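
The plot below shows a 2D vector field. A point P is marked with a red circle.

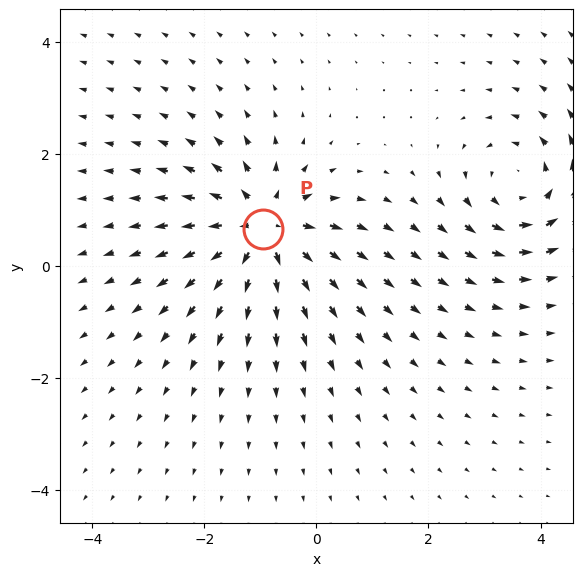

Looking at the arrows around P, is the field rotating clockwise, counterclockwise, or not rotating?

not rotating

Near P at (-1.0, 0.7) the arrows show no circulation. The curl there is ≈0.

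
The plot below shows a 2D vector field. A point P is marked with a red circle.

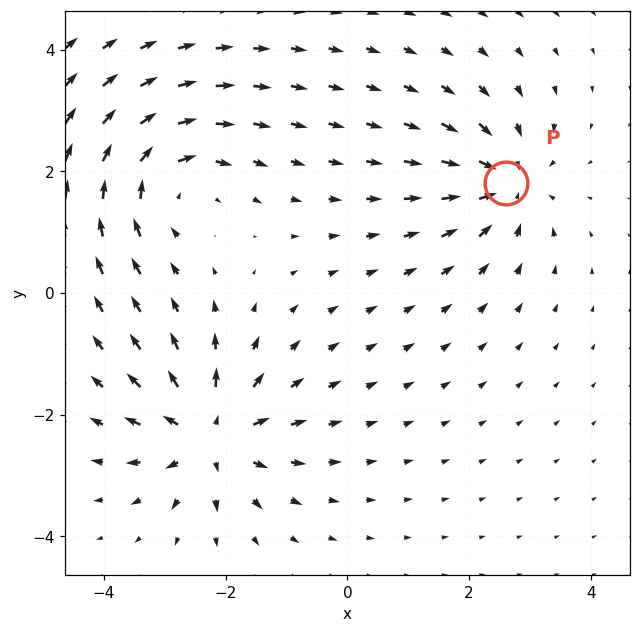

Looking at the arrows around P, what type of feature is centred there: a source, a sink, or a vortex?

At P (2.6, 1.8) the arrows converge inward. Divergence about -4, curl ≈0 — negative divergence with near-zero curl is a sink.

sink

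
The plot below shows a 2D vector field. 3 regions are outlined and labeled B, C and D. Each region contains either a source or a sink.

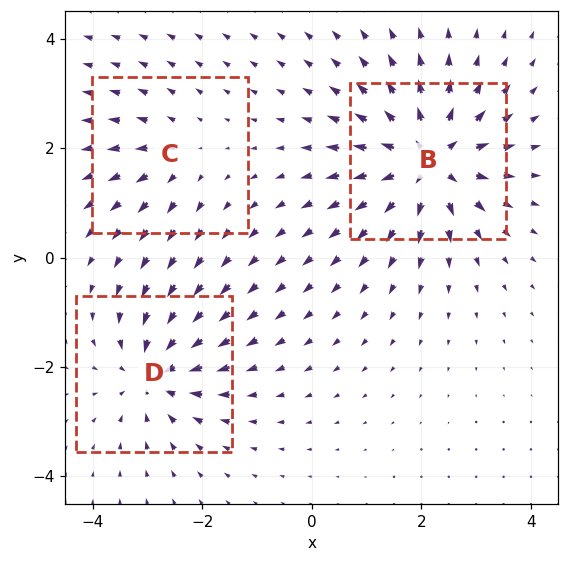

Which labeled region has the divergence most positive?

Divergence at each region's feature centre — B: about +6, C: about +2, D: about -4. Region B is most positive.

B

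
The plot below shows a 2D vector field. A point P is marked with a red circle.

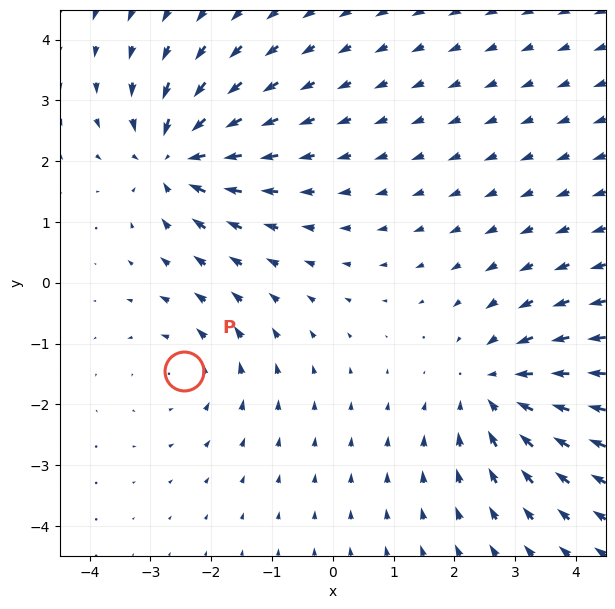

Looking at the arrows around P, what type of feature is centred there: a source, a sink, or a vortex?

At P (-2.4, -1.5) the arrows circulate counterclockwise. Divergence ≈0, curl about +3 — near-zero divergence with nonzero curl is a vortex.

vortex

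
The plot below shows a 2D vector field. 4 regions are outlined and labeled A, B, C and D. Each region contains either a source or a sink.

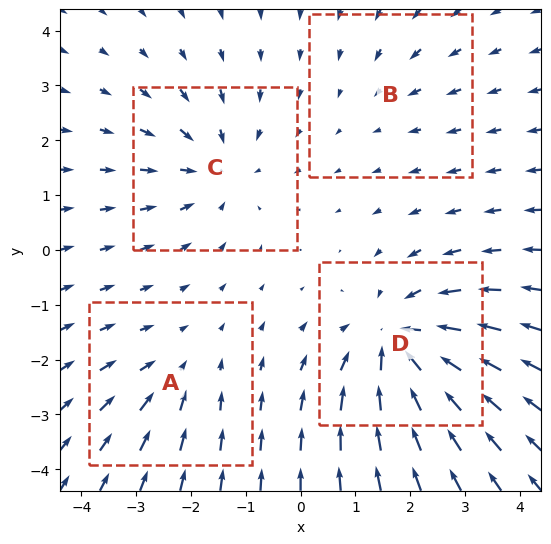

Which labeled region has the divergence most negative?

D

Divergence at each region's feature centre — A: about -3, B: about -2, C: about -4, D: about -7. Region D is most negative.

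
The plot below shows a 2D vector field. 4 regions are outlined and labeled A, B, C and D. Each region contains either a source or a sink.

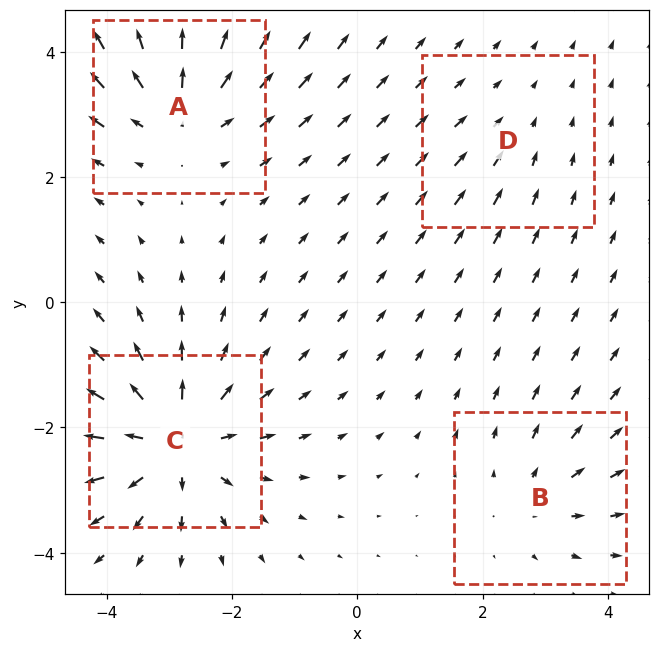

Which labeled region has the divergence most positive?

C

Divergence at each region's feature centre — A: about +5, B: about +3, C: about +7, D: about -2. Region C is most positive.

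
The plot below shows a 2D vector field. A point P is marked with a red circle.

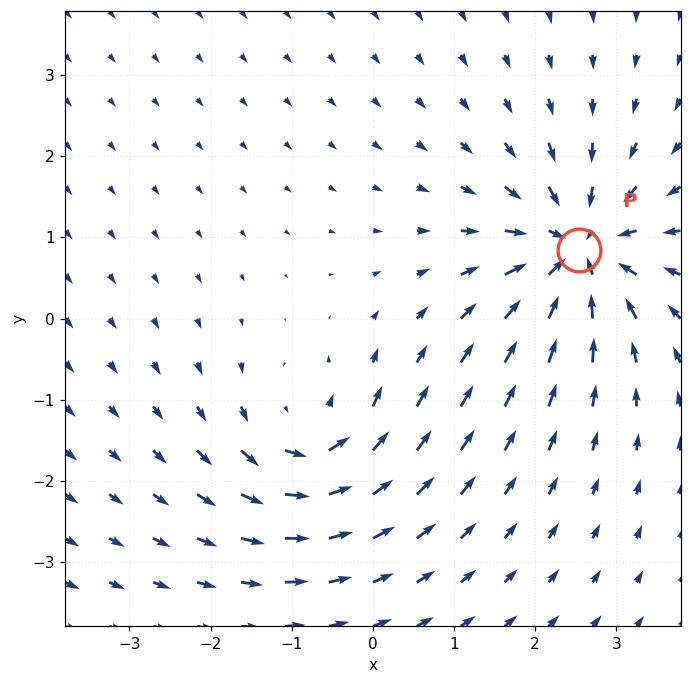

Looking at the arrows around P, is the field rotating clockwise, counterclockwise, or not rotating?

not rotating

Near P at (2.5, 0.8) the arrows show no circulation. The curl there is ≈0.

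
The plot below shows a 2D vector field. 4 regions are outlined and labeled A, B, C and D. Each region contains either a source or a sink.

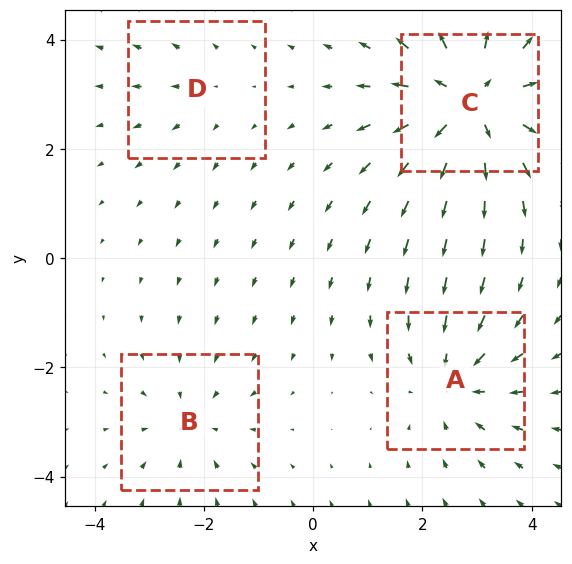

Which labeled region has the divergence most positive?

Divergence at each region's feature centre — A: about -4, B: about -3, C: about +6, D: about +2. Region C is most positive.

C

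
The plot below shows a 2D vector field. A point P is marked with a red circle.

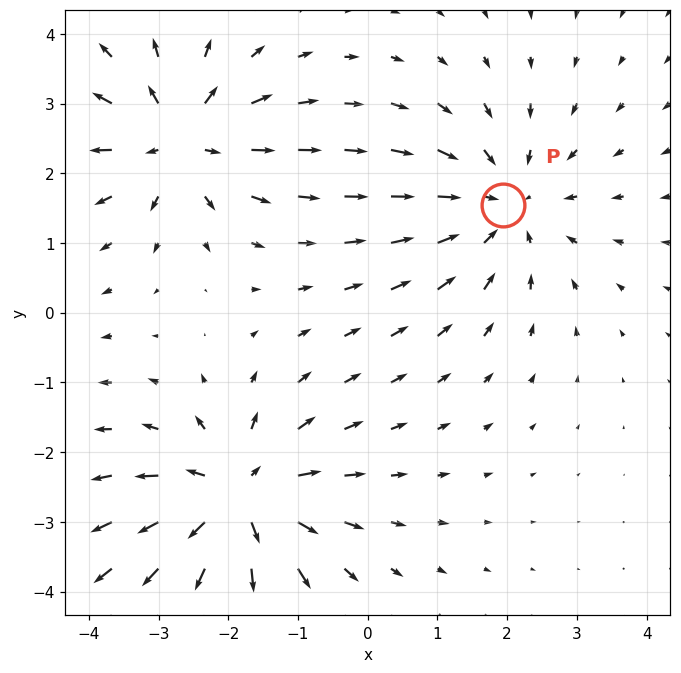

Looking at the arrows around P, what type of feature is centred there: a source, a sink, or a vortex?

sink

At P (1.9, 1.6) the arrows converge inward. Divergence about -2, curl ≈0 — negative divergence with near-zero curl is a sink.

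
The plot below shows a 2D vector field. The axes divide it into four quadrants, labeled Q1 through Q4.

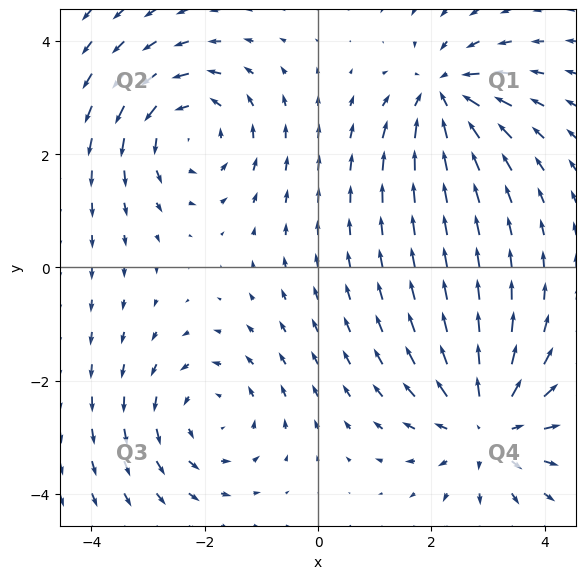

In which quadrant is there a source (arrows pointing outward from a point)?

Q4

The source sits at approximately (3.0, -2.8), which lies in quadrant Q4. The divergence there is about +4, positive as expected for a source.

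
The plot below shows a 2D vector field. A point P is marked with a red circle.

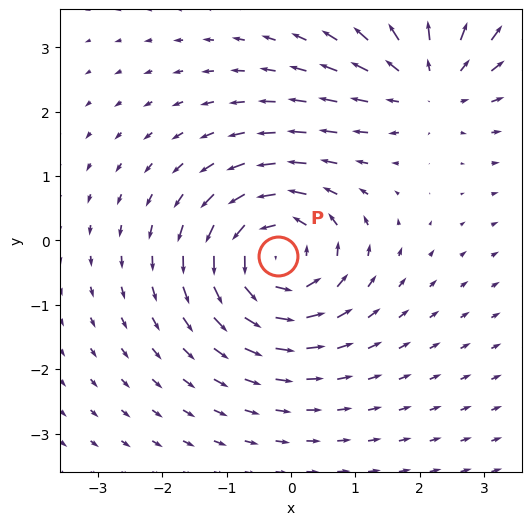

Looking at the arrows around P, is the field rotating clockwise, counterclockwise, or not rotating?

counterclockwise

Near P at (-0.2, -0.2) the arrows circulate counterclockwise. The curl (z-component) there is about +6; positive curl means counterclockwise rotation.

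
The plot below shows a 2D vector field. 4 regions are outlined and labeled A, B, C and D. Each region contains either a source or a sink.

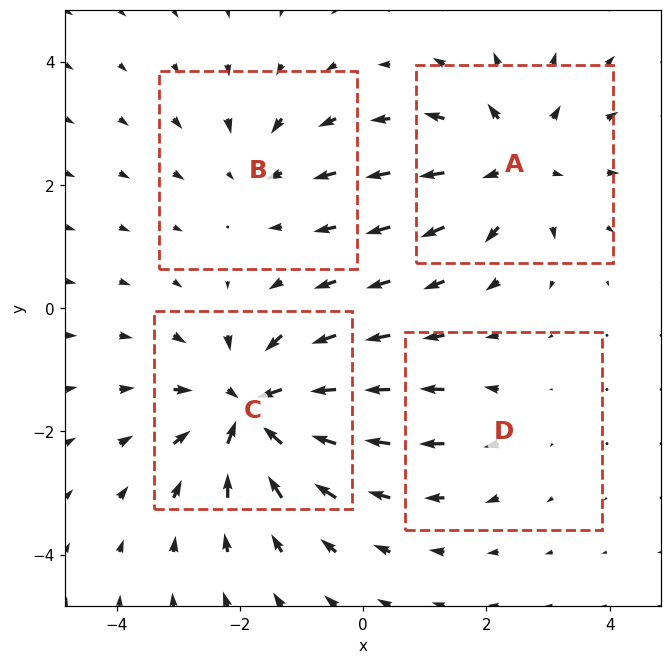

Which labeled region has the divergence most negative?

Divergence at each region's feature centre — A: about +5, B: about -3, C: about -7, D: about +2. Region C is most negative.

C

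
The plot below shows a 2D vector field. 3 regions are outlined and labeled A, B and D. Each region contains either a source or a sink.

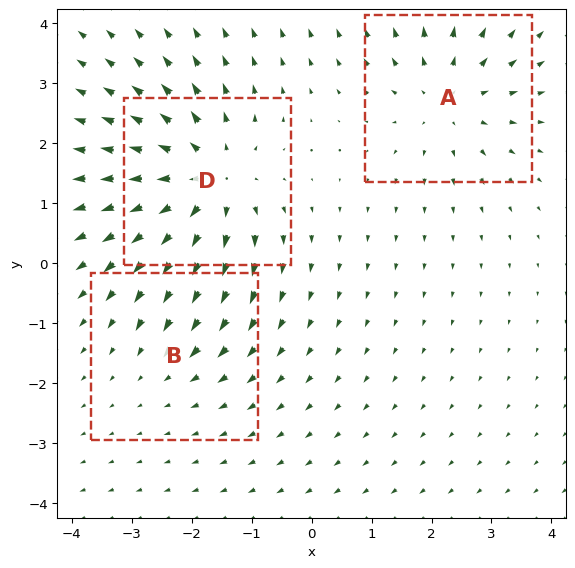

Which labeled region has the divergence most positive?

Divergence at each region's feature centre — A: about +3, B: about -2, D: about +5. Region D is most positive.

D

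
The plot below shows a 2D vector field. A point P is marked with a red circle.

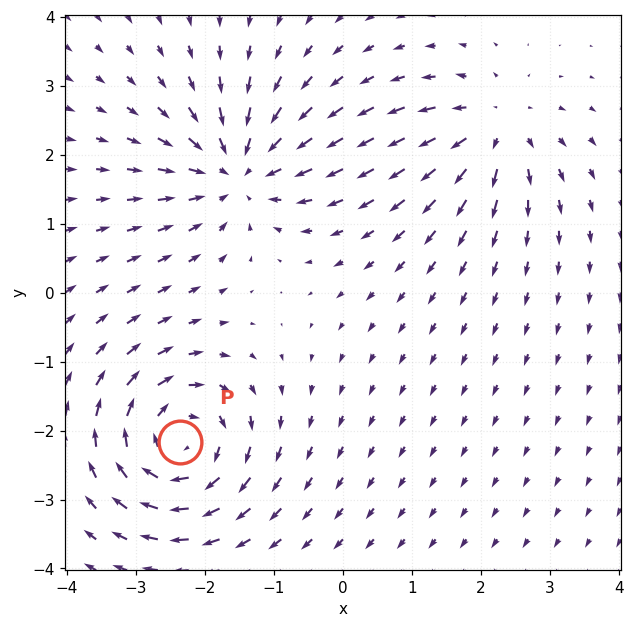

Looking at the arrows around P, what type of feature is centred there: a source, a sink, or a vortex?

vortex

At P (-2.4, -2.2) the arrows circulate clockwise. Divergence ≈0, curl about -7 — near-zero divergence with nonzero curl is a vortex.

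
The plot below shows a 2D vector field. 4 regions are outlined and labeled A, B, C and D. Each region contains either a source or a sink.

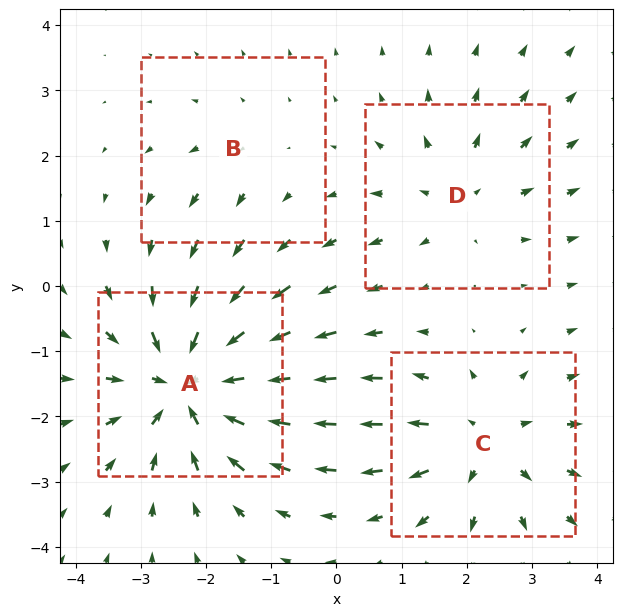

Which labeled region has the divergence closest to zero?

Divergence at each region's feature centre — A: about -7, B: about +2, C: about +4, D: about +3. Region B is closest to zero.

B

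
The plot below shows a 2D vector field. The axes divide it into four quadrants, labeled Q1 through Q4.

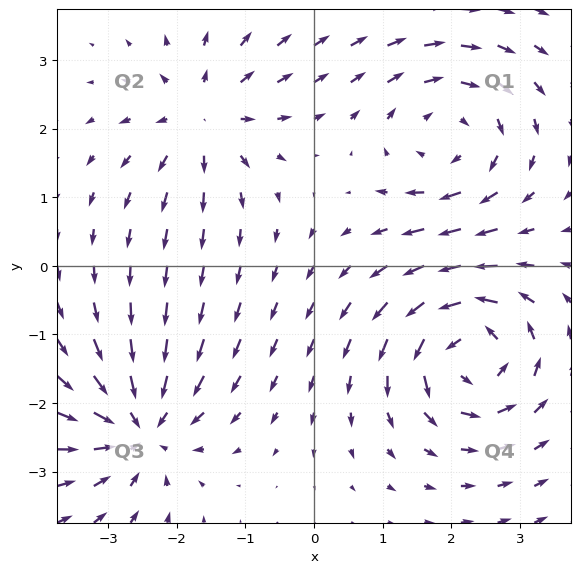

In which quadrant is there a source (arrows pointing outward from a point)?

Q2

The source sits at approximately (-1.6, 2.2), which lies in quadrant Q2. The divergence there is about +4, positive as expected for a source.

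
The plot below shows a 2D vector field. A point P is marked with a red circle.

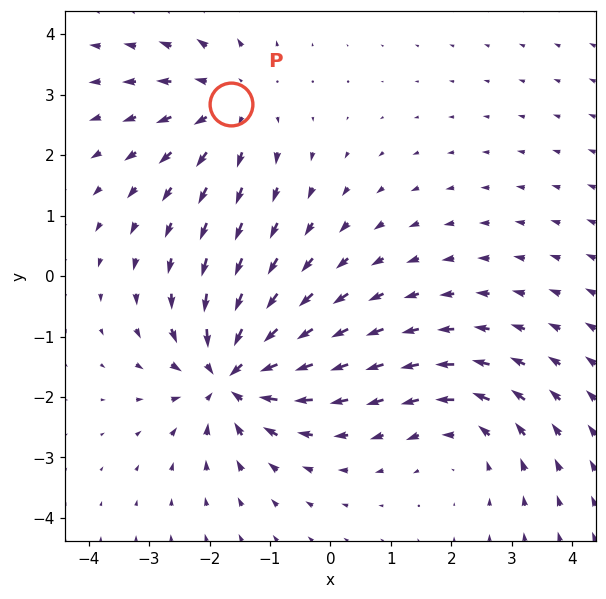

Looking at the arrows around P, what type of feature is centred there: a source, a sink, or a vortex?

At P (-1.7, 2.8) the arrows spread outward. Divergence about +3, curl ≈0 — positive divergence with near-zero curl is a source.

source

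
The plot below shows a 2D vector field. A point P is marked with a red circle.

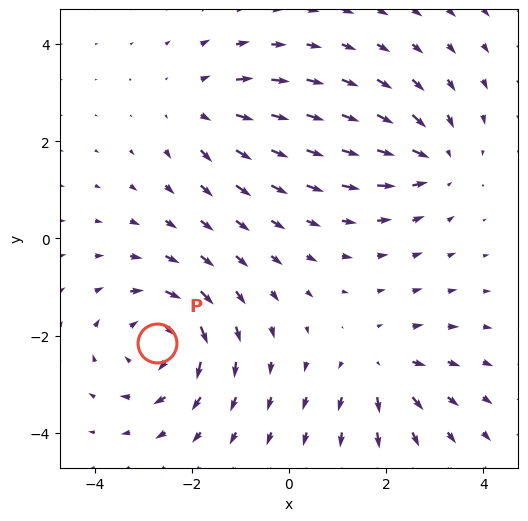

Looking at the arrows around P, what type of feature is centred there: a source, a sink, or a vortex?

vortex

At P (-2.7, -2.2) the arrows circulate clockwise. Divergence ≈0, curl about -5 — near-zero divergence with nonzero curl is a vortex.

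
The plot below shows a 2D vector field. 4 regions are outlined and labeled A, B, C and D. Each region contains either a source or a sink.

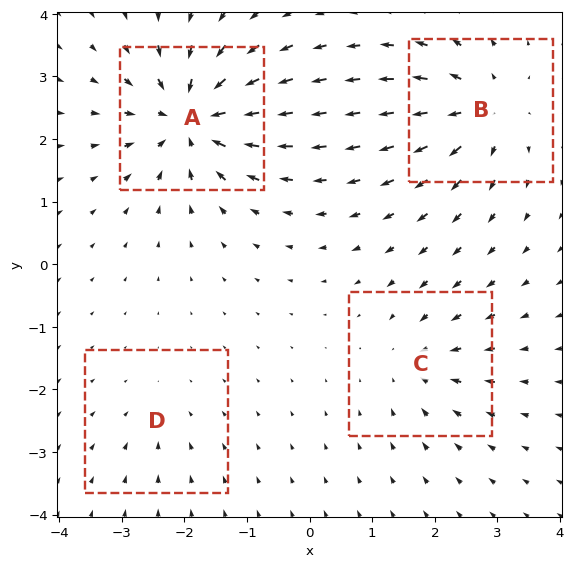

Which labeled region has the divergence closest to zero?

D

Divergence at each region's feature centre — A: about -9, B: about +6, C: about -4, D: about -2. Region D is closest to zero.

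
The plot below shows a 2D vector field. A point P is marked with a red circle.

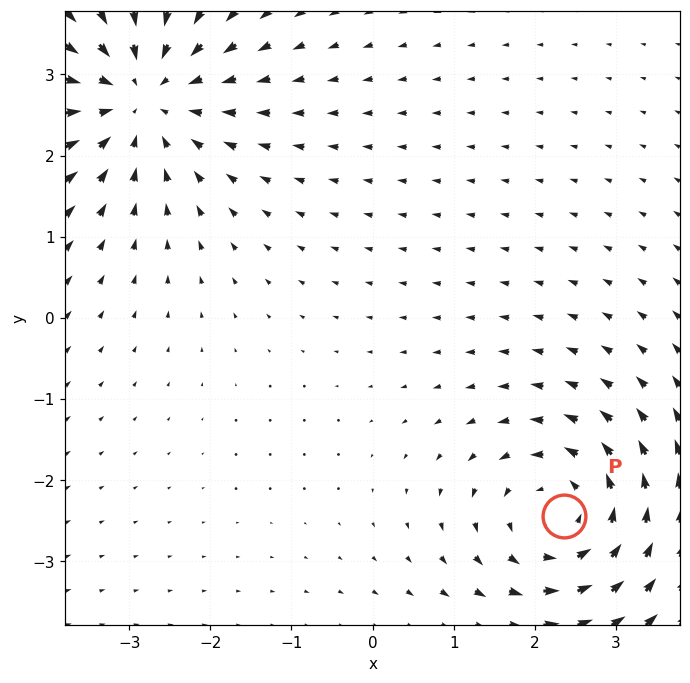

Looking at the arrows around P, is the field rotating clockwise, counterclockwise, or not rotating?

Near P at (2.4, -2.4) the arrows circulate counterclockwise. The curl (z-component) there is about +3; positive curl means counterclockwise rotation.

counterclockwise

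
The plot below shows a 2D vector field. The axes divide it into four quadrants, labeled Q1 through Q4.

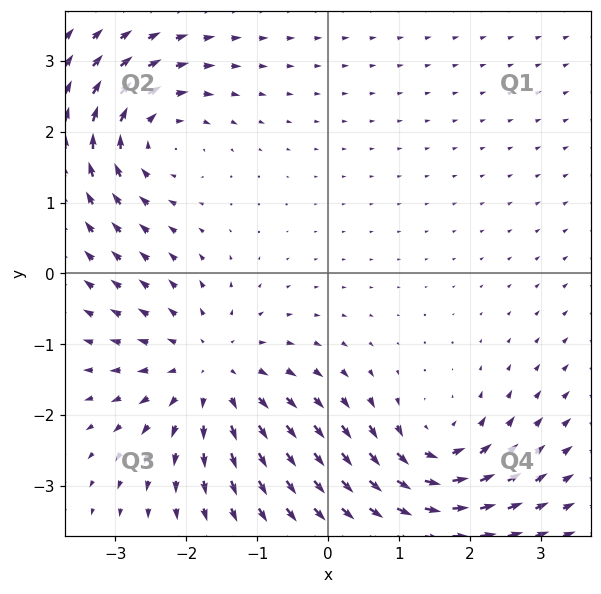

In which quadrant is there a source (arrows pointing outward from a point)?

Q3

The source sits at approximately (-1.7, -1.4), which lies in quadrant Q3. The divergence there is about +4, positive as expected for a source.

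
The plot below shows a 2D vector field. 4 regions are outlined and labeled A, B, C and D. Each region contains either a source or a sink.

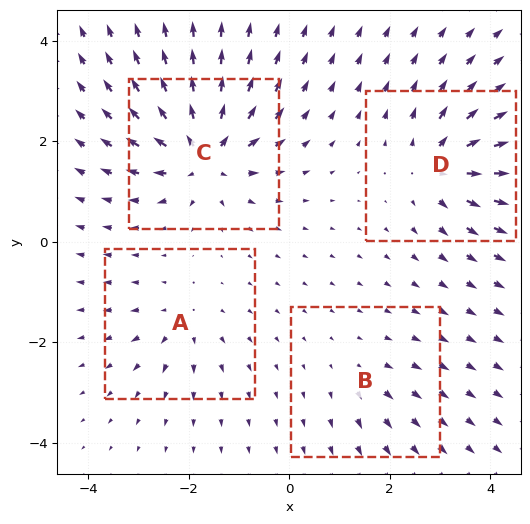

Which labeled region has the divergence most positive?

C

Divergence at each region's feature centre — A: about +4, B: about +3, C: about +9, D: about +7. Region C is most positive.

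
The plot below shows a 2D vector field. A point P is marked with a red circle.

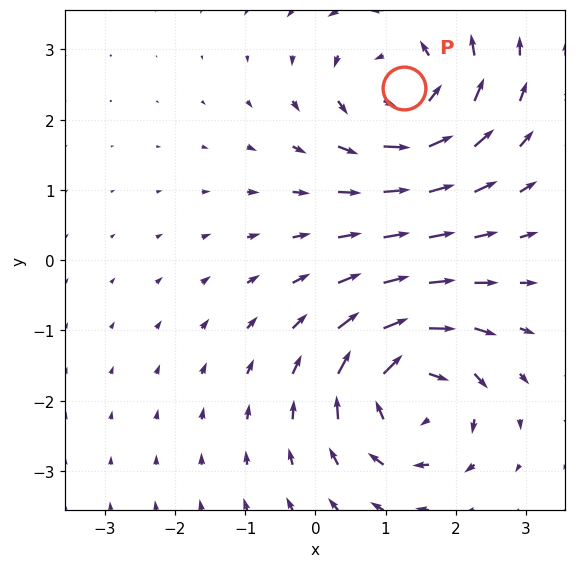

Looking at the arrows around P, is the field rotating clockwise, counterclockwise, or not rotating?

counterclockwise

Near P at (1.3, 2.5) the arrows circulate counterclockwise. The curl (z-component) there is about +4; positive curl means counterclockwise rotation.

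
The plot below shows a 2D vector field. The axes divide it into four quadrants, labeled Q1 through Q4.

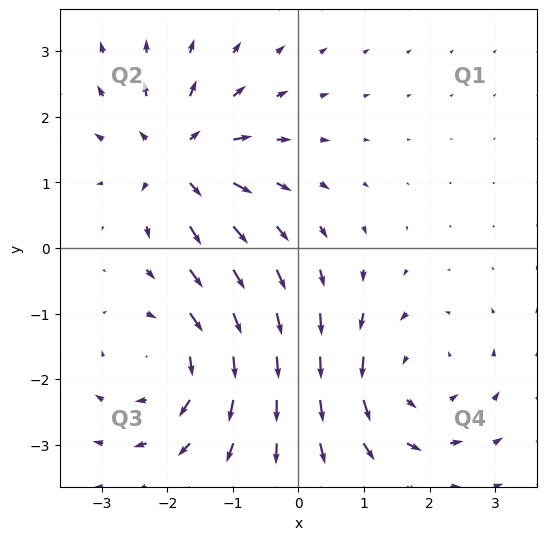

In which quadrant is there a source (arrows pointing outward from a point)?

Q2

The source sits at approximately (-1.8, 1.4), which lies in quadrant Q2. The divergence there is about +4, positive as expected for a source.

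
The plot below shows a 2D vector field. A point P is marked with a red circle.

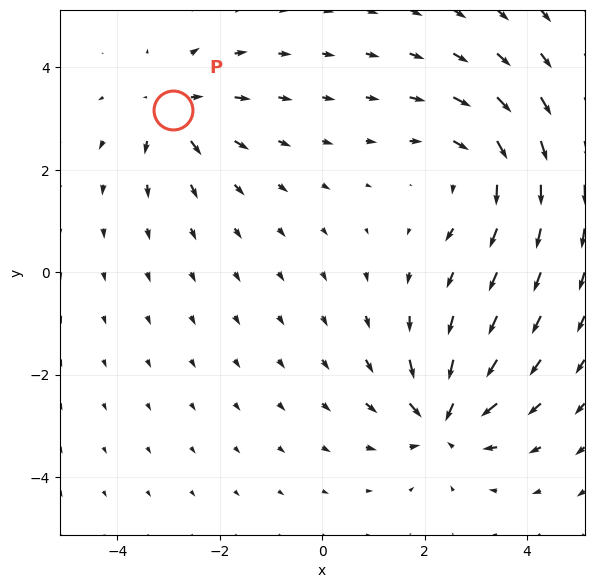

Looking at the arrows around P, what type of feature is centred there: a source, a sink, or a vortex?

At P (-2.9, 3.2) the arrows spread outward. Divergence about +4, curl ≈0 — positive divergence with near-zero curl is a source.

source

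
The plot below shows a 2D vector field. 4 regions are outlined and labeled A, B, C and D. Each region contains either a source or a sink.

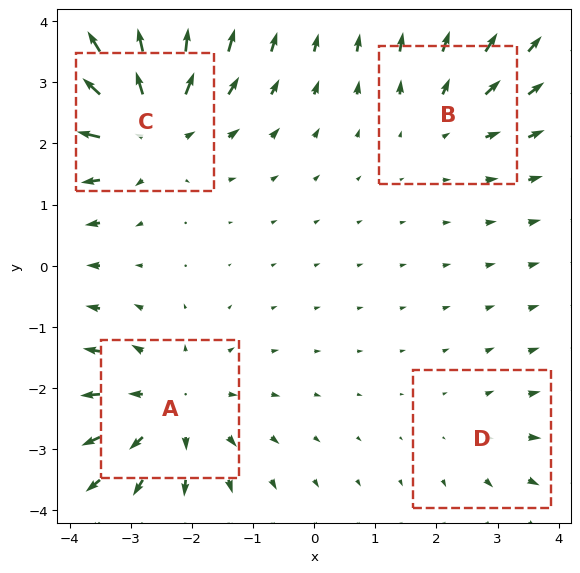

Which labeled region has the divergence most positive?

C

Divergence at each region's feature centre — A: about +4, B: about +3, C: about +6, D: about +2. Region C is most positive.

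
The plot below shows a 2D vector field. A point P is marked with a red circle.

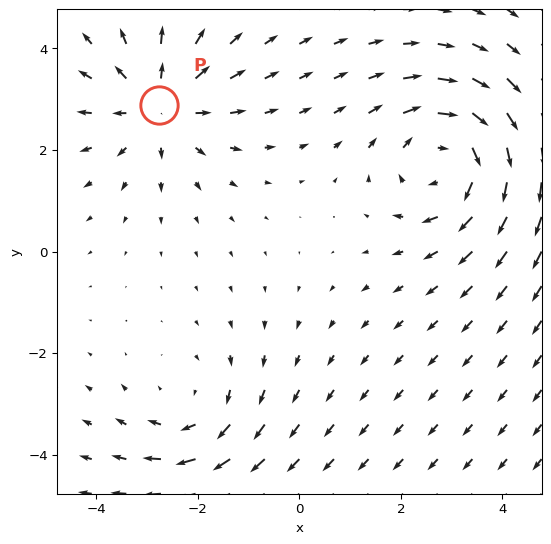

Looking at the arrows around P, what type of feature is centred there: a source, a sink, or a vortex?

At P (-2.8, 2.9) the arrows spread outward. Divergence about +4, curl ≈0 — positive divergence with near-zero curl is a source.

source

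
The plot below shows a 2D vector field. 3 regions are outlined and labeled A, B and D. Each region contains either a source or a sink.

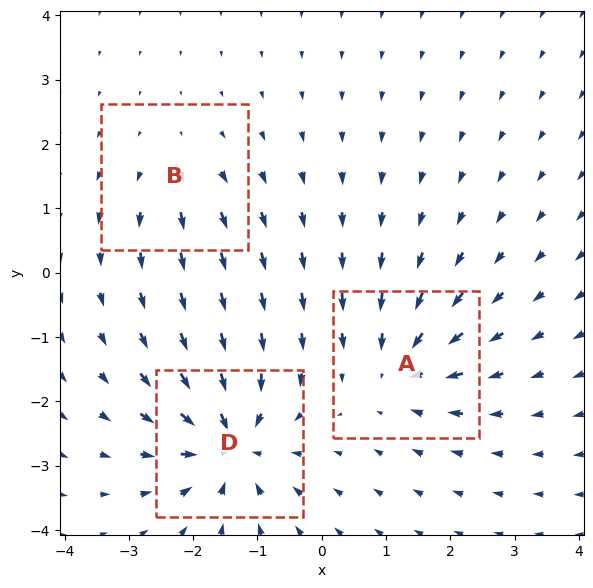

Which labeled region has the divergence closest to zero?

Divergence at each region's feature centre — A: about -4, B: about +3, D: about -6. Region B is closest to zero.

B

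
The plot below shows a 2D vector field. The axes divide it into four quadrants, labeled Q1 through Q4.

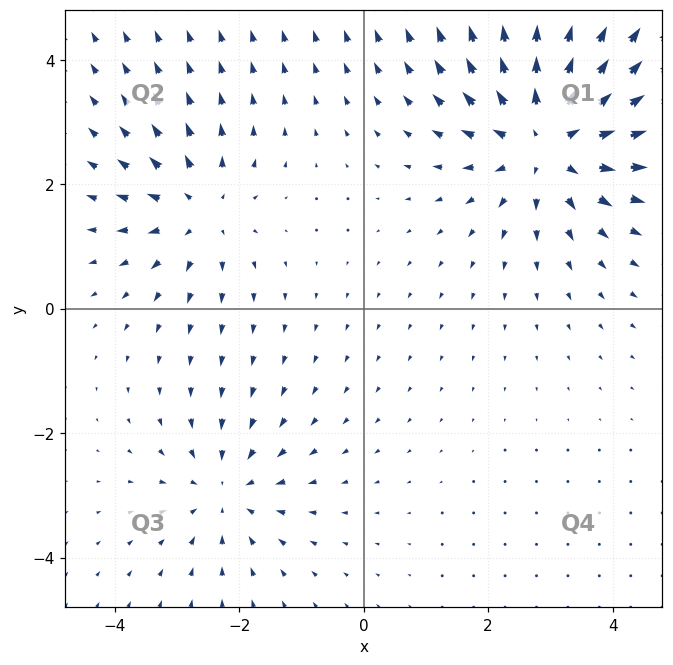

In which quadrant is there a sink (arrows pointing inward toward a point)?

The sink sits at approximately (-2.2, -2.9), which lies in quadrant Q3. The divergence there is about -3, negative as expected for a sink.

Q3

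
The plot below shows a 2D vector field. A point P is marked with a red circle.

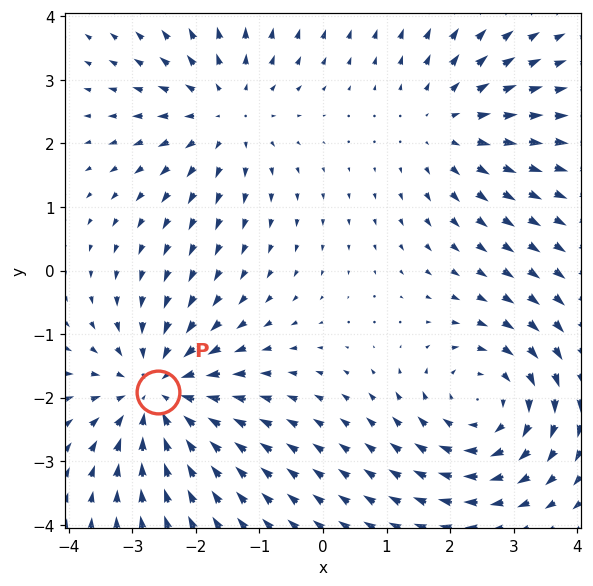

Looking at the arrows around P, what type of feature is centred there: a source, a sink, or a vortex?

At P (-2.6, -1.9) the arrows converge inward. Divergence about -5, curl ≈0 — negative divergence with near-zero curl is a sink.

sink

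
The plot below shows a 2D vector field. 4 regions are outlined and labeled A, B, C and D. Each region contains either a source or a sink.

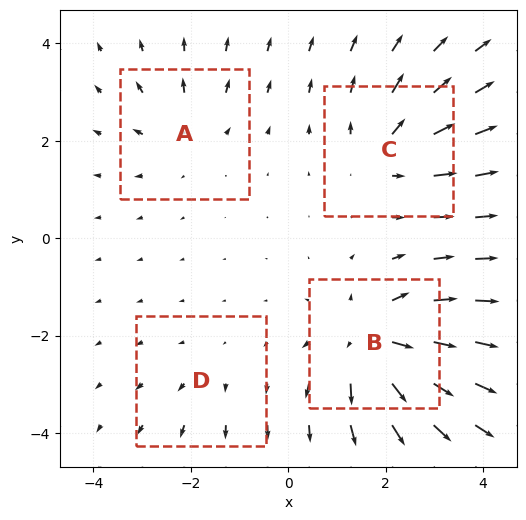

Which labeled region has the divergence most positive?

Divergence at each region's feature centre — A: about +3, B: about +7, C: about +5, D: about +2. Region B is most positive.

B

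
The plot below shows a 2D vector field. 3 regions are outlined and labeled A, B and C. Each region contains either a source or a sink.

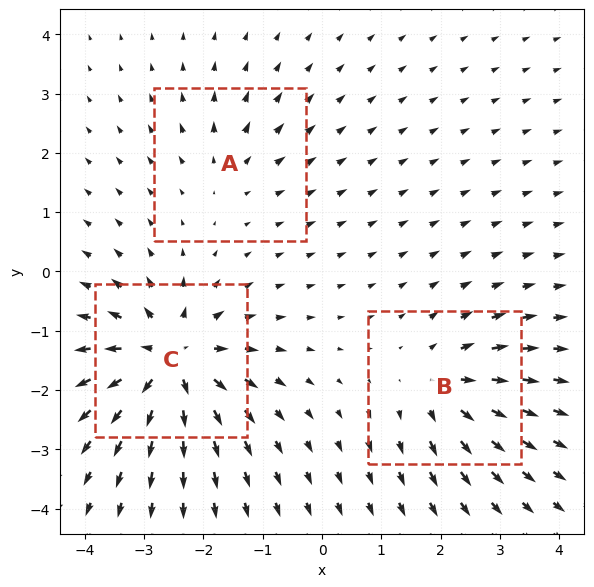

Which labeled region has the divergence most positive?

C

Divergence at each region's feature centre — A: about +2, B: about +4, C: about +7. Region C is most positive.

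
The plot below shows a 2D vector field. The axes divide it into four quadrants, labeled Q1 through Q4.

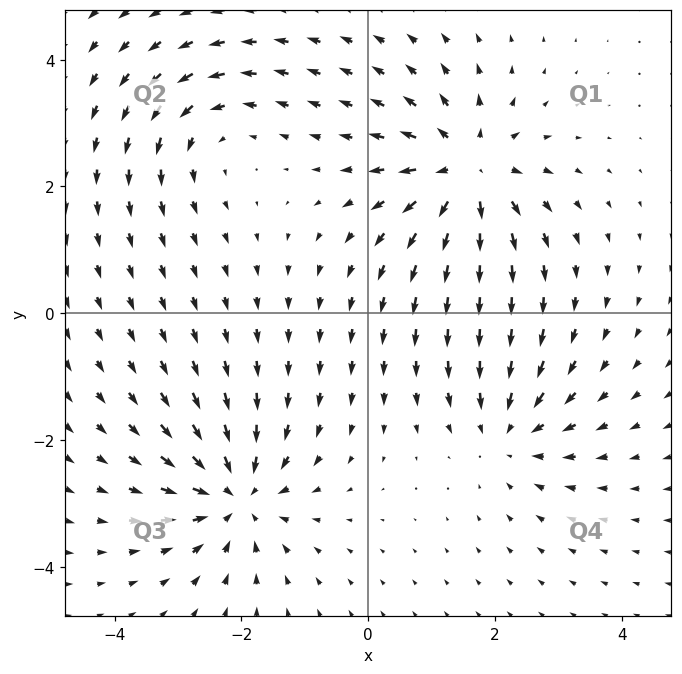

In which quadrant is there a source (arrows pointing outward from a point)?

Q1

The source sits at approximately (1.6, 2.2), which lies in quadrant Q1. The divergence there is about +6, positive as expected for a source.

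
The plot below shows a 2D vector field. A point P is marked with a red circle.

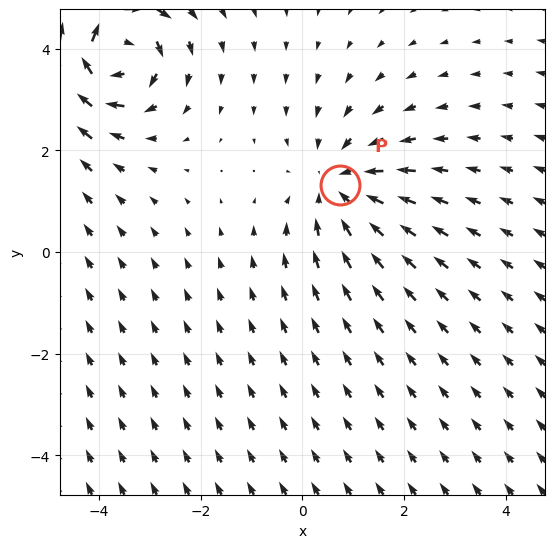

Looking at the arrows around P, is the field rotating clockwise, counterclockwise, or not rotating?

not rotating

Near P at (0.7, 1.3) the arrows show no circulation. The curl there is ≈0.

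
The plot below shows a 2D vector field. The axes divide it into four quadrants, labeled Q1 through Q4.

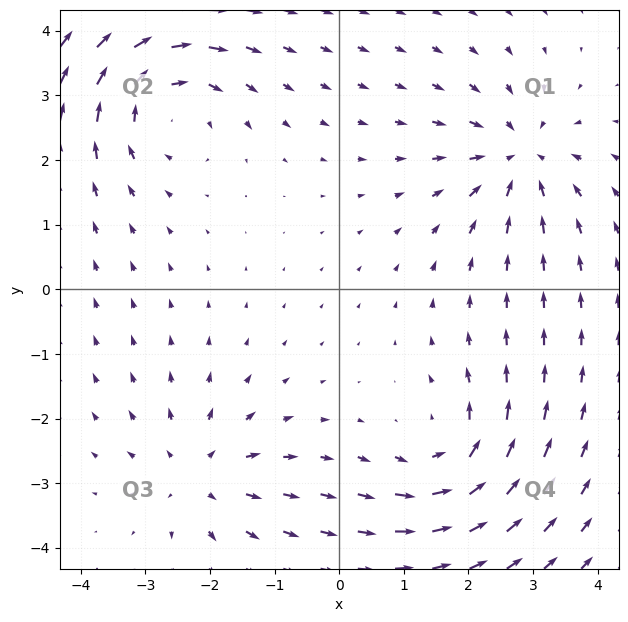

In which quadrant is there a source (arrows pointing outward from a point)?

Q3

The source sits at approximately (-2.1, -2.9), which lies in quadrant Q3. The divergence there is about +4, positive as expected for a source.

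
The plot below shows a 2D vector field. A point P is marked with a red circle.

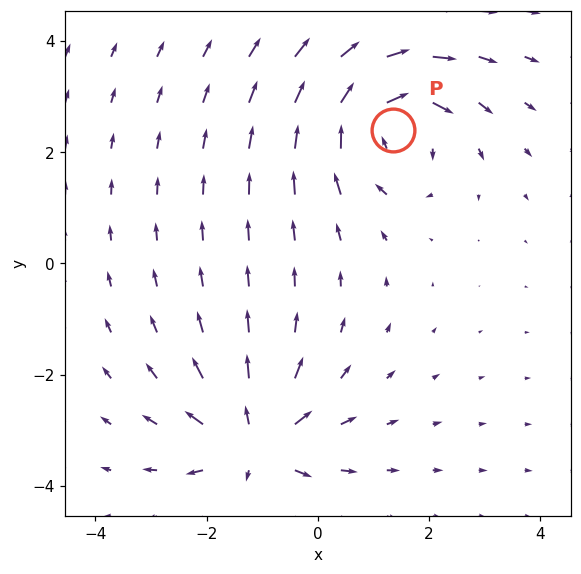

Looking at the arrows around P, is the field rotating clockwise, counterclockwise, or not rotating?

clockwise

Near P at (1.3, 2.4) the arrows circulate clockwise. The curl (z-component) there is about -5; negative curl means clockwise rotation.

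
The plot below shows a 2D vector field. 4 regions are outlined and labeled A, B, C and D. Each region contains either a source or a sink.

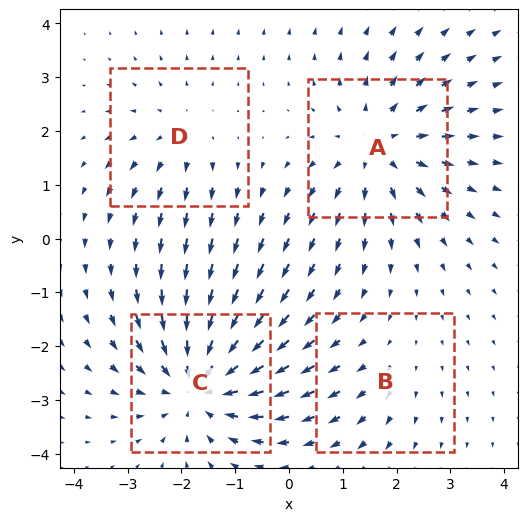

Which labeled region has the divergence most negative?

C

Divergence at each region's feature centre — A: about +4, B: about +2, C: about -6, D: about +3. Region C is most negative.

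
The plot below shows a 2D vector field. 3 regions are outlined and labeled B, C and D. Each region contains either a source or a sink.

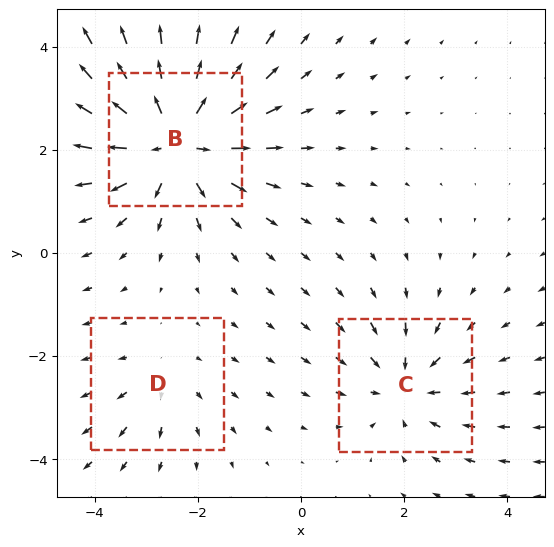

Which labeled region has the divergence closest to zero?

D

Divergence at each region's feature centre — B: about +5, C: about -3, D: about +2. Region D is closest to zero.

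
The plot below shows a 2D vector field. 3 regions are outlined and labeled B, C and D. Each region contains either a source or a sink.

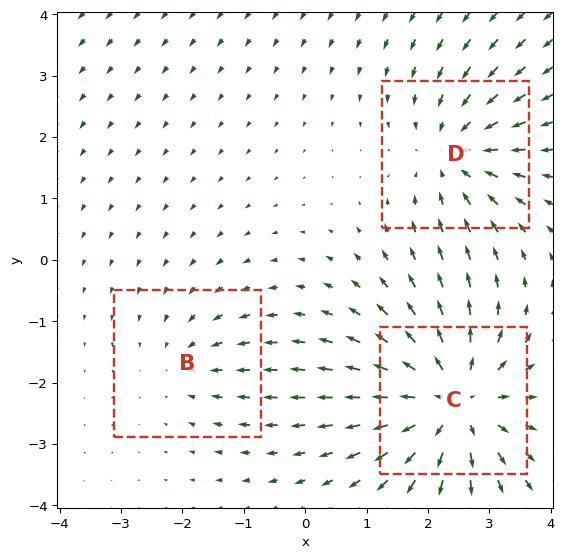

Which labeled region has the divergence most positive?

Divergence at each region's feature centre — B: about -2, C: about +5, D: about -3. Region C is most positive.

C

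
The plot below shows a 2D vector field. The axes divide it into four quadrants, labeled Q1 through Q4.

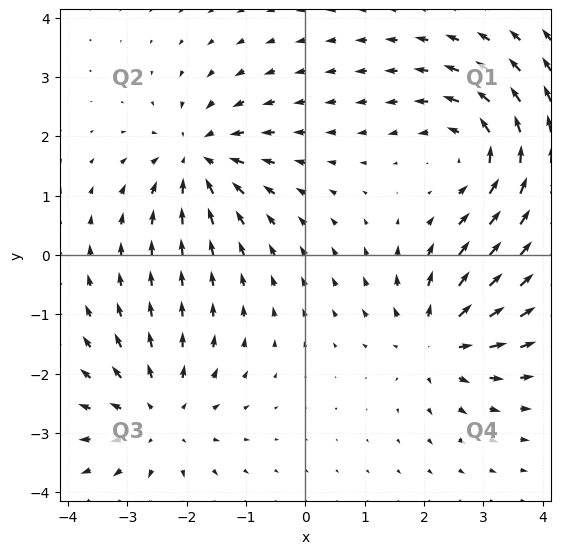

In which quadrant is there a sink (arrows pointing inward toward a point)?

The sink sits at approximately (-1.8, 1.6), which lies in quadrant Q2. The divergence there is about -5, negative as expected for a sink.

Q2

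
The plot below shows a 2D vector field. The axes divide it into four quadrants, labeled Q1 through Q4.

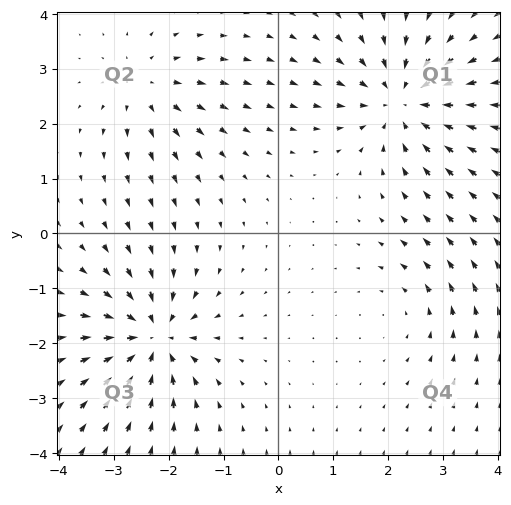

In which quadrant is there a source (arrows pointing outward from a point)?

Q2

The source sits at approximately (-2.4, 2.7), which lies in quadrant Q2. The divergence there is about +3, positive as expected for a source.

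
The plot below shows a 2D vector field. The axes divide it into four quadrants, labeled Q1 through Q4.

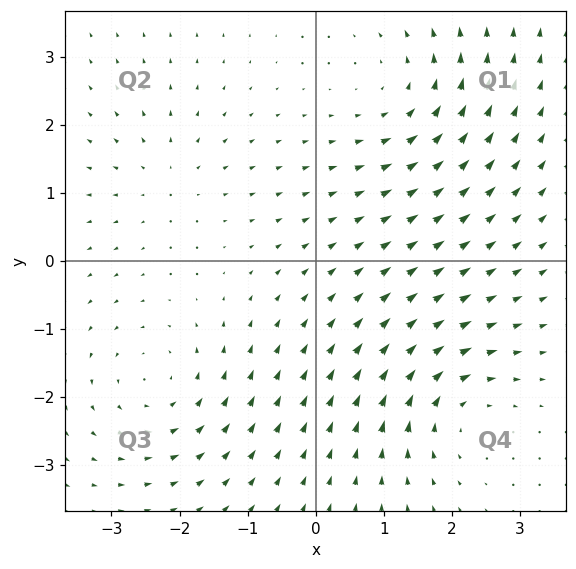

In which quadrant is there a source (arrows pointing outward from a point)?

Q2

The source sits at approximately (-2.2, 1.2), which lies in quadrant Q2. The divergence there is about +3, positive as expected for a source.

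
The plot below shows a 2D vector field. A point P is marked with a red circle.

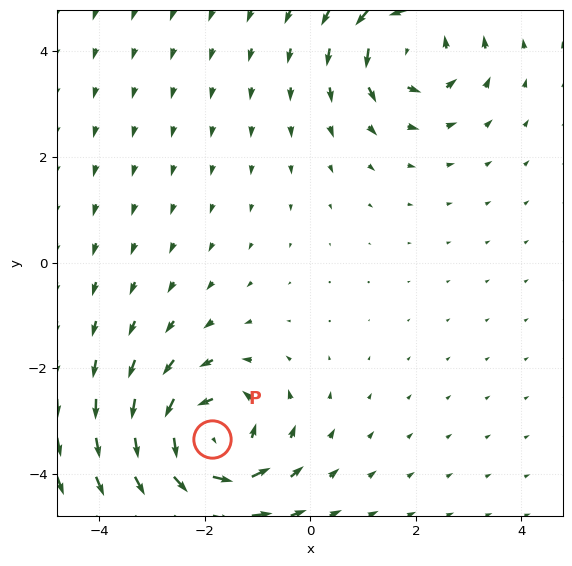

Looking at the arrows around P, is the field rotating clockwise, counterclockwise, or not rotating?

counterclockwise

Near P at (-1.9, -3.3) the arrows circulate counterclockwise. The curl (z-component) there is about +5; positive curl means counterclockwise rotation.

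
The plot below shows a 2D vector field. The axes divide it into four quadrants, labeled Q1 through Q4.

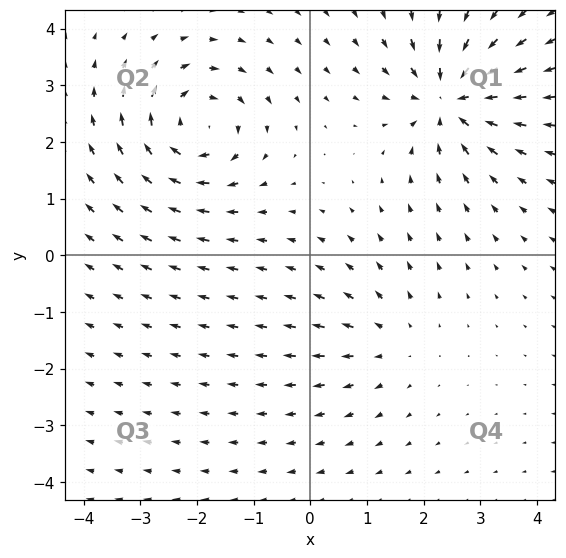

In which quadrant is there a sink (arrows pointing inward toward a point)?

Q1

The sink sits at approximately (2.5, 2.8), which lies in quadrant Q1. The divergence there is about -5, negative as expected for a sink.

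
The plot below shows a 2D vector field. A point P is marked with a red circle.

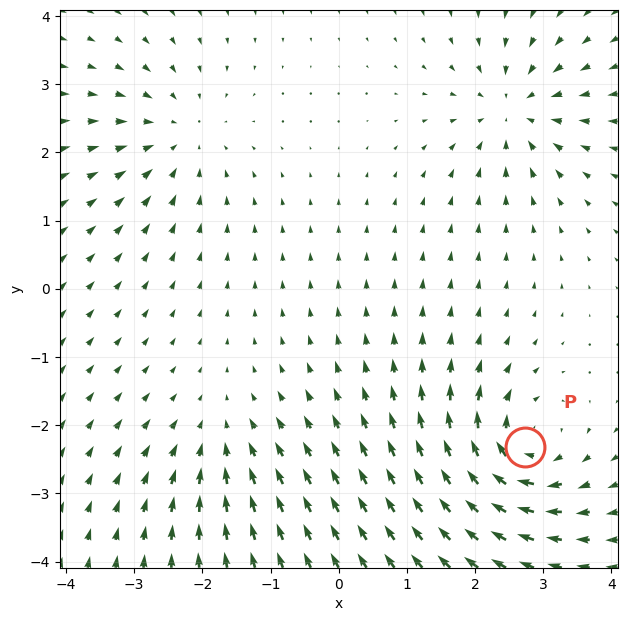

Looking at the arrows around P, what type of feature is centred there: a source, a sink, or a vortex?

vortex

At P (2.7, -2.3) the arrows circulate clockwise. Divergence ≈0, curl about -7 — near-zero divergence with nonzero curl is a vortex.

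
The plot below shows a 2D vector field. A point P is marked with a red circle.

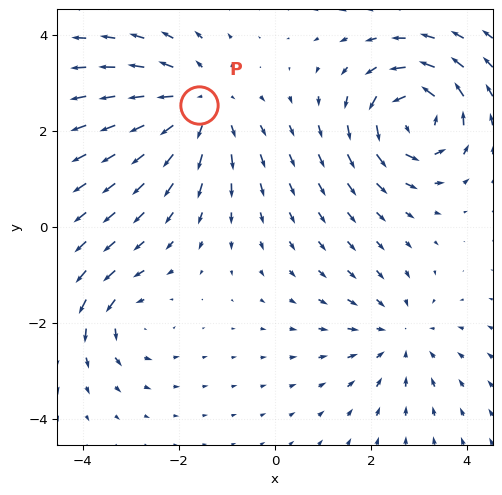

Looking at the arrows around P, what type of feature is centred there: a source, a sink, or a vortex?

At P (-1.6, 2.5) the arrows spread outward. Divergence about +4, curl ≈0 — positive divergence with near-zero curl is a source.

source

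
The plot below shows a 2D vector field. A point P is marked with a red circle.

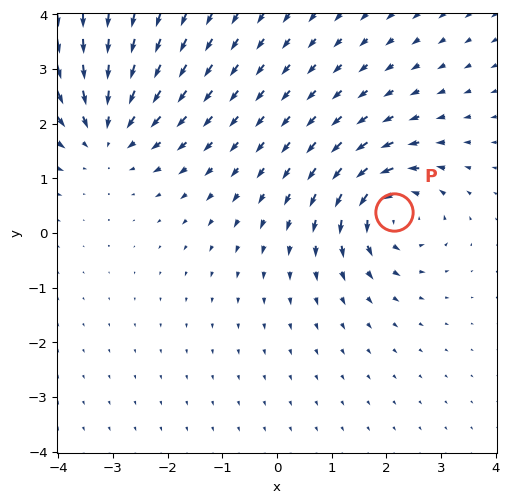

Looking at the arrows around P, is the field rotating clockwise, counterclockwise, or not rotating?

counterclockwise

Near P at (2.1, 0.4) the arrows circulate counterclockwise. The curl (z-component) there is about +4; positive curl means counterclockwise rotation.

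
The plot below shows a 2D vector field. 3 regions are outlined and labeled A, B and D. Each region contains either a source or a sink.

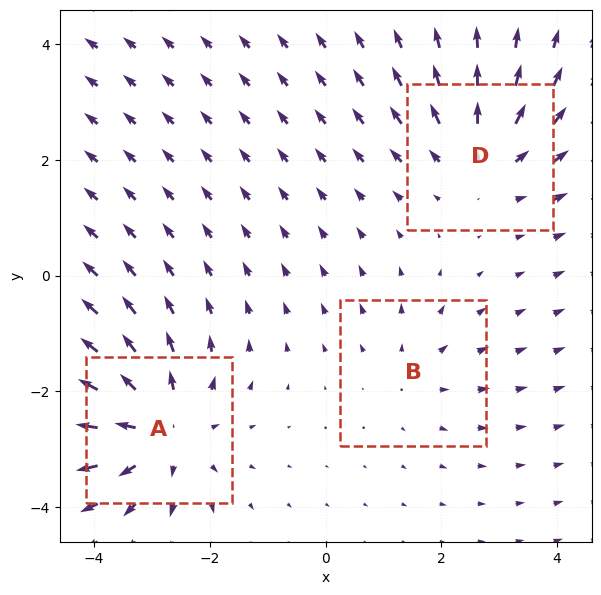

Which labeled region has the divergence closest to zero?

Divergence at each region's feature centre — A: about +4, B: about +2, D: about +3. Region B is closest to zero.

B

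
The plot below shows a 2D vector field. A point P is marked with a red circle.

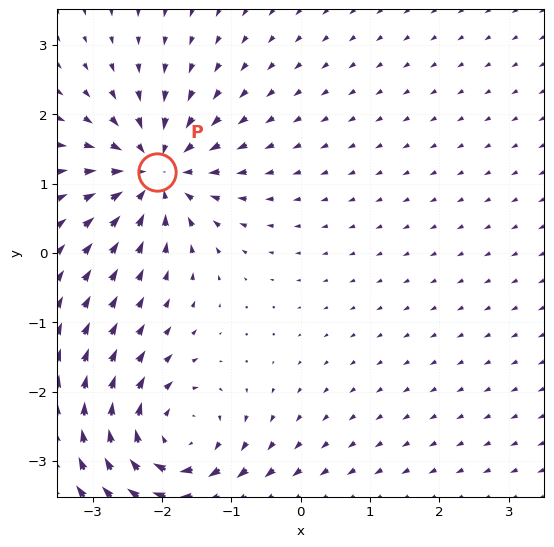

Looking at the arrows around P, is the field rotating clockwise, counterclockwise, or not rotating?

not rotating

Near P at (-2.1, 1.2) the arrows show no circulation. The curl there is ≈0.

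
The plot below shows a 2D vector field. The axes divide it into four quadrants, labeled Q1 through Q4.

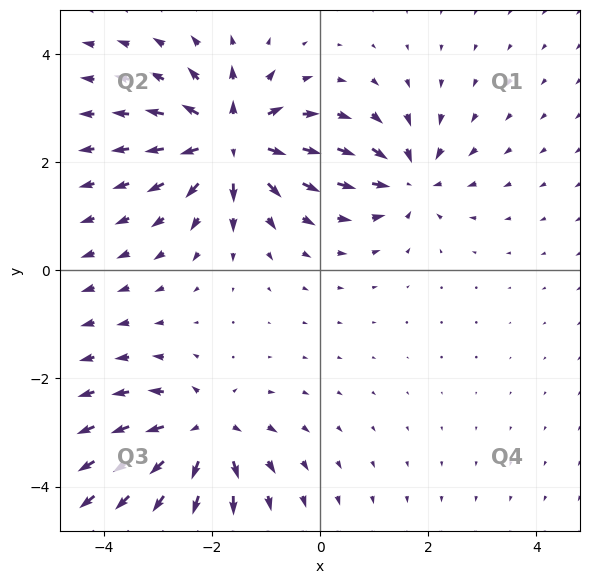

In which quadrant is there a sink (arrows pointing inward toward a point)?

The sink sits at approximately (1.6, 1.7), which lies in quadrant Q1. The divergence there is about -5, negative as expected for a sink.

Q1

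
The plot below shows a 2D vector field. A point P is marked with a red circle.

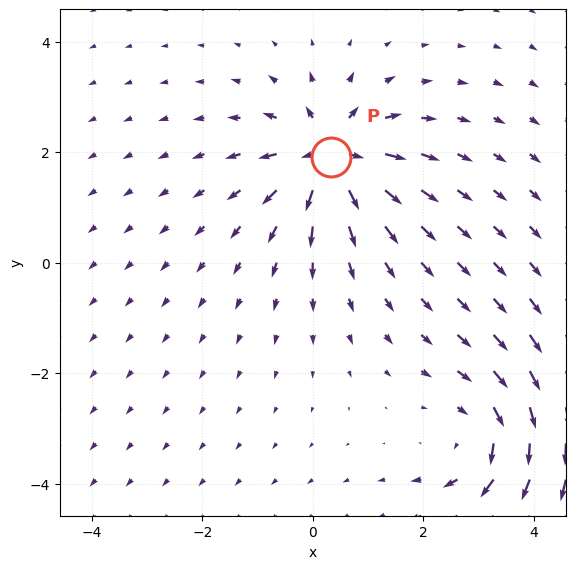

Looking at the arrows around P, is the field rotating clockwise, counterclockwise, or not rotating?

not rotating

Near P at (0.3, 1.9) the arrows show no circulation. The curl there is ≈0.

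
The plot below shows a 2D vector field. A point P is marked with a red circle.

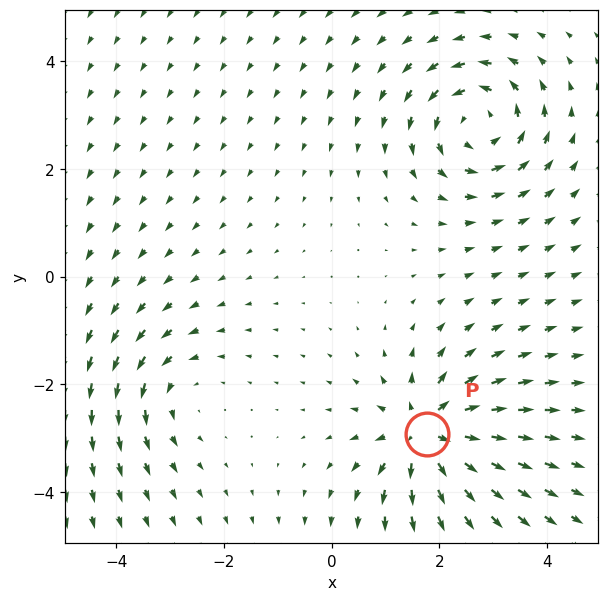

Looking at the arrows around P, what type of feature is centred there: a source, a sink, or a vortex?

source

At P (1.8, -2.9) the arrows spread outward. Divergence about +6, curl ≈0 — positive divergence with near-zero curl is a source.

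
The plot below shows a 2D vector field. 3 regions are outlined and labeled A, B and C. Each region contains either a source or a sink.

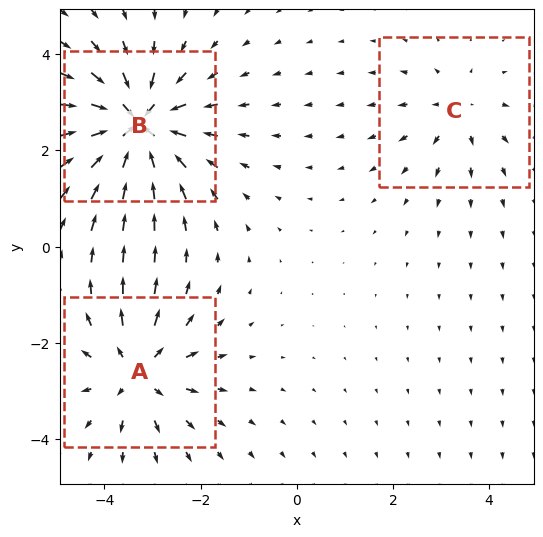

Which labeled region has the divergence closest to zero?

C

Divergence at each region's feature centre — A: about +4, B: about -5, C: about +2. Region C is closest to zero.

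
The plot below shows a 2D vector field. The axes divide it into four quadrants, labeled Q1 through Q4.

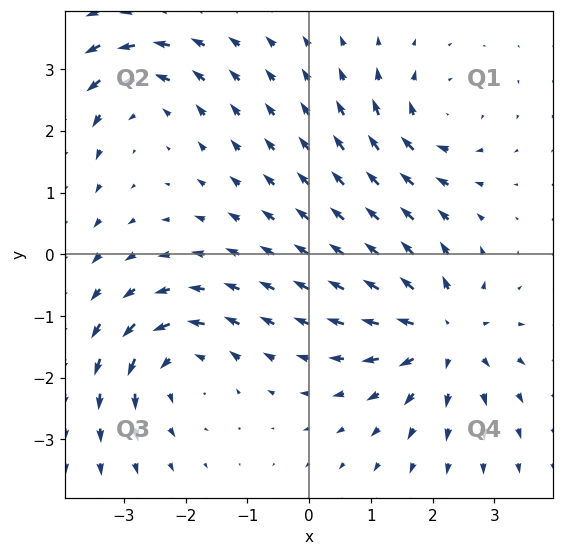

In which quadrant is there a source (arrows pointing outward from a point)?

The source sits at approximately (2.2, -1.3), which lies in quadrant Q4. The divergence there is about +5, positive as expected for a source.

Q4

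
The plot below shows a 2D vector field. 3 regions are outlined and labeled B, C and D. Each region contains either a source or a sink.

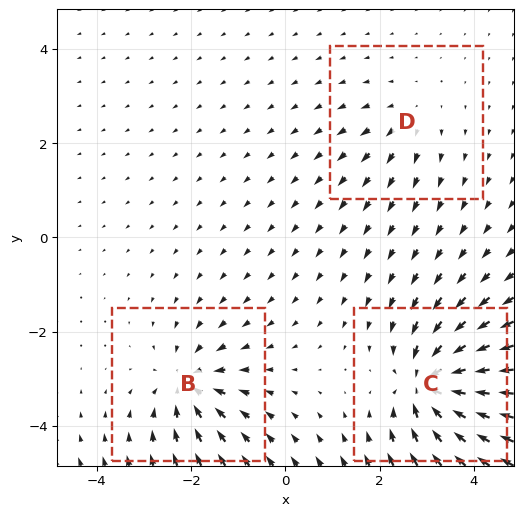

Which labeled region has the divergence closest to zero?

Divergence at each region's feature centre — B: about -4, C: about -6, D: about +2. Region D is closest to zero.

D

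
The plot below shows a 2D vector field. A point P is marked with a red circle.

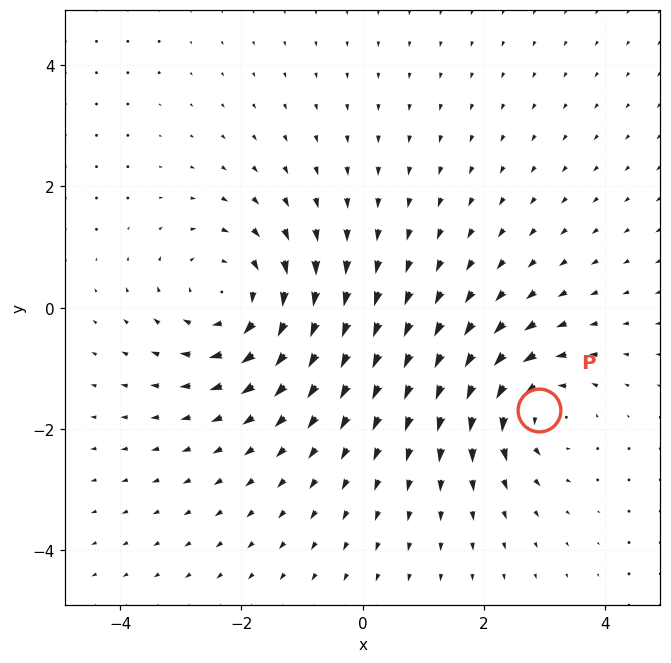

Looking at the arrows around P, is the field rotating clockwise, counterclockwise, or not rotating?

counterclockwise

Near P at (2.9, -1.7) the arrows circulate counterclockwise. The curl (z-component) there is about +4; positive curl means counterclockwise rotation.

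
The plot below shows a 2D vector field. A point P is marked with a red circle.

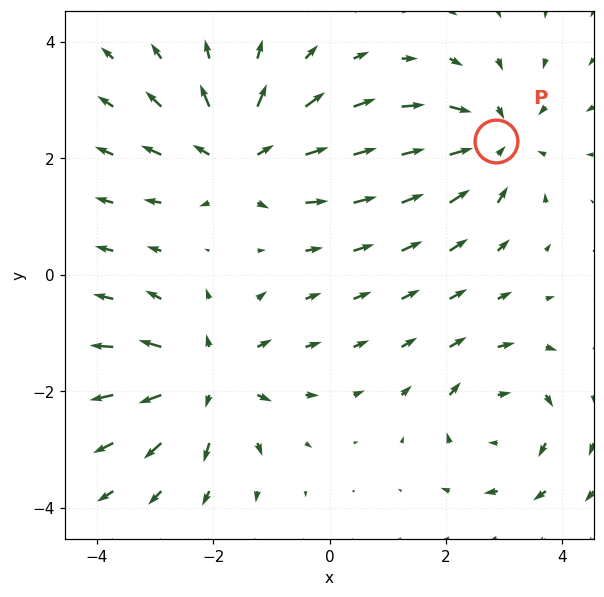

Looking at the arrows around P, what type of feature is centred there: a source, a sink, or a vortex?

sink

At P (2.9, 2.3) the arrows converge inward. Divergence about -5, curl ≈0 — negative divergence with near-zero curl is a sink.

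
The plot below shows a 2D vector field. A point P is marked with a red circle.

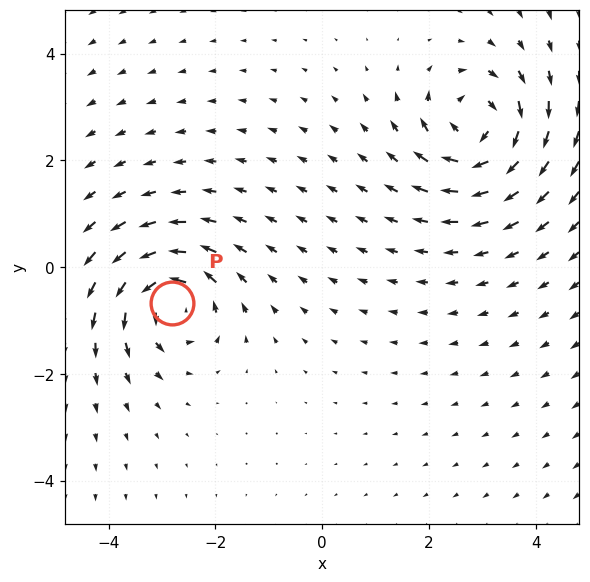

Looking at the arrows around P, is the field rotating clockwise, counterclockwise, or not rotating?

Near P at (-2.8, -0.7) the arrows circulate counterclockwise. The curl (z-component) there is about +6; positive curl means counterclockwise rotation.

counterclockwise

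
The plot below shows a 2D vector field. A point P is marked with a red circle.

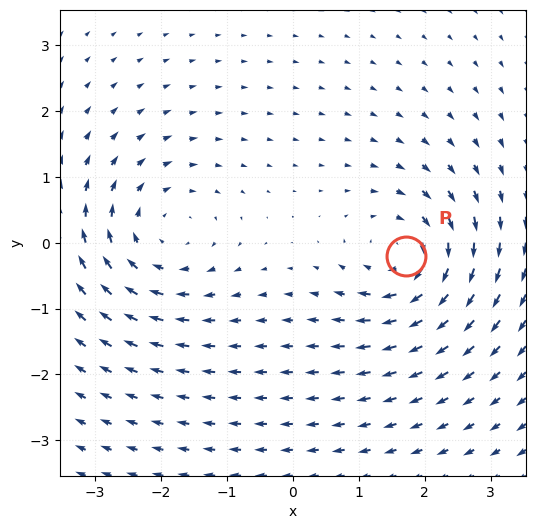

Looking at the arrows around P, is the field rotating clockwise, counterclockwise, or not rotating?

Near P at (1.7, -0.2) the arrows circulate clockwise. The curl (z-component) there is about -6; negative curl means clockwise rotation.

clockwise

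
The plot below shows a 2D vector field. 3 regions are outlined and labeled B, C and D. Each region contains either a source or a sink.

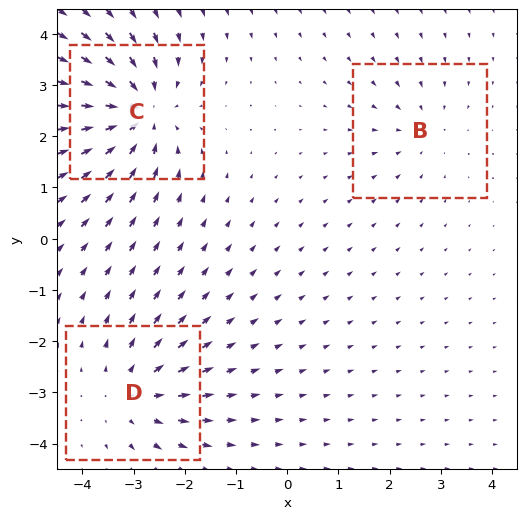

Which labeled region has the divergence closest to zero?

Divergence at each region's feature centre — B: about -2, C: about -5, D: about +3. Region B is closest to zero.

B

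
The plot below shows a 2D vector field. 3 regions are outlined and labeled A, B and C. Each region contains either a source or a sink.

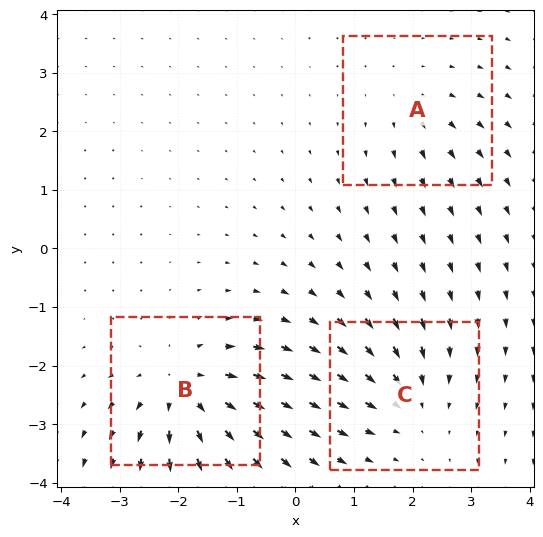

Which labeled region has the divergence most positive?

Divergence at each region's feature centre — A: about +2, B: about +5, C: about -3. Region B is most positive.

B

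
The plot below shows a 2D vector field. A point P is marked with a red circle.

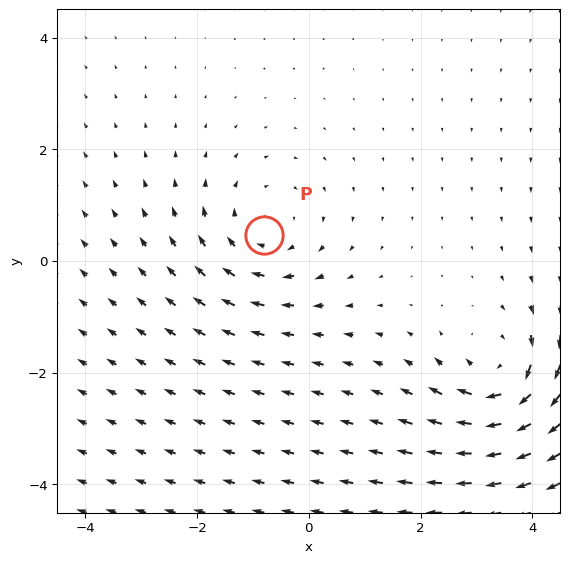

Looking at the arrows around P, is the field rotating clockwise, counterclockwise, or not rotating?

clockwise

Near P at (-0.8, 0.5) the arrows circulate clockwise. The curl (z-component) there is about -3; negative curl means clockwise rotation.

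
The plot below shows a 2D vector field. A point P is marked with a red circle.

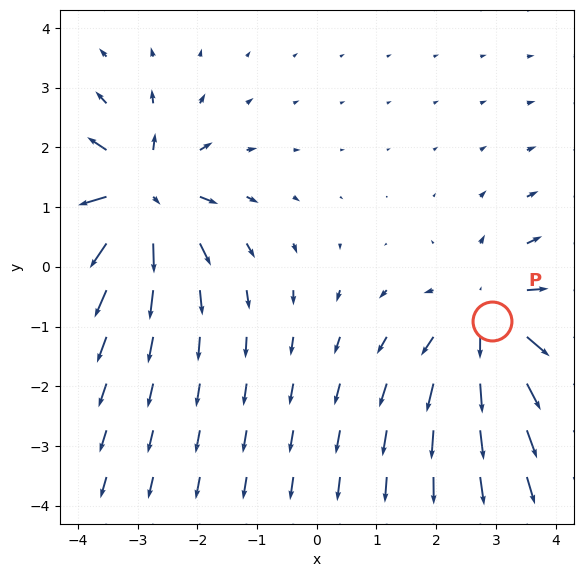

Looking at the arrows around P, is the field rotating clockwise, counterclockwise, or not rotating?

not rotating

Near P at (2.9, -0.9) the arrows show no circulation. The curl there is ≈0.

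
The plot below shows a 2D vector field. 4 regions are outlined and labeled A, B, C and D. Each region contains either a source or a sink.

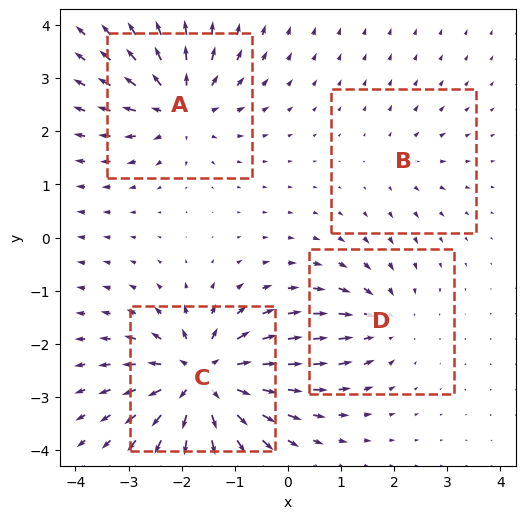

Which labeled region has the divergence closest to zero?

B

Divergence at each region's feature centre — A: about +6, B: about +2, C: about +9, D: about -4. Region B is closest to zero.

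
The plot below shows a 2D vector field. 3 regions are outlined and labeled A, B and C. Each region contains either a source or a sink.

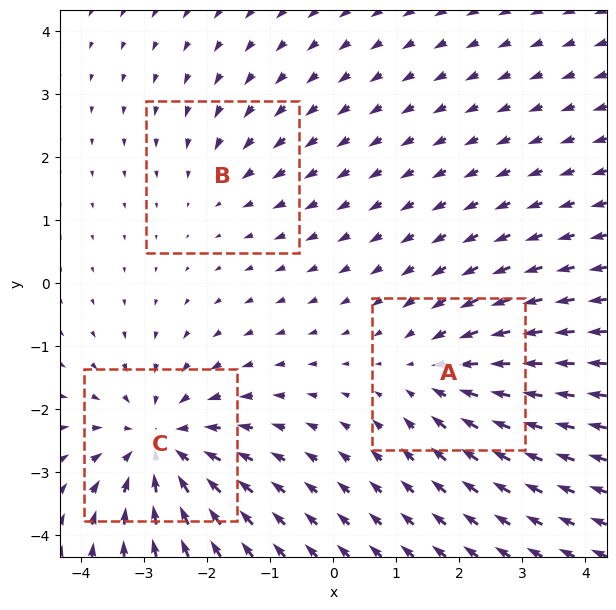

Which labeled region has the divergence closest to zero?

Divergence at each region's feature centre — A: about -3, B: about -2, C: about -5. Region B is closest to zero.

B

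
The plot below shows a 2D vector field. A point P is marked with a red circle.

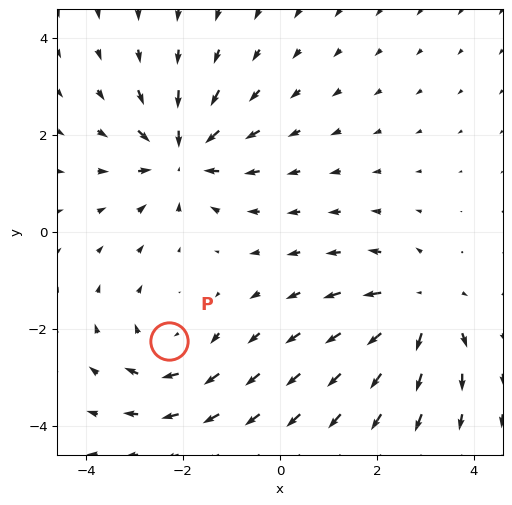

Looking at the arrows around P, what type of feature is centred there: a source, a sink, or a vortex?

At P (-2.3, -2.2) the arrows circulate clockwise. Divergence ≈0, curl about -3 — near-zero divergence with nonzero curl is a vortex.

vortex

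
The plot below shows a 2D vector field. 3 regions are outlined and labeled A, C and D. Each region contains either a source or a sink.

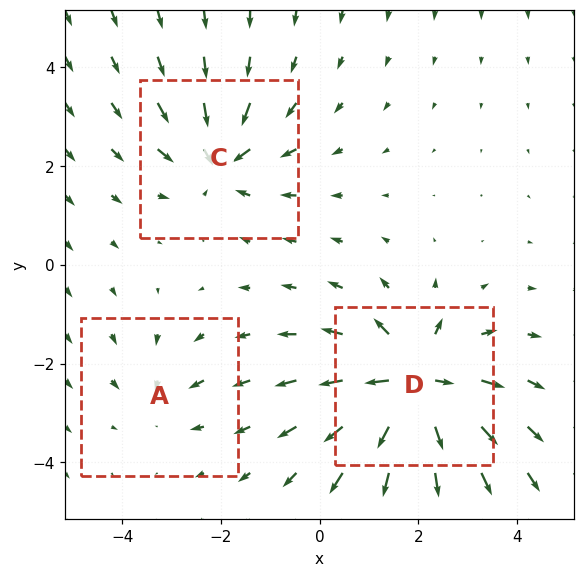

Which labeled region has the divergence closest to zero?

A

Divergence at each region's feature centre — A: about -2, C: about -4, D: about +6. Region A is closest to zero.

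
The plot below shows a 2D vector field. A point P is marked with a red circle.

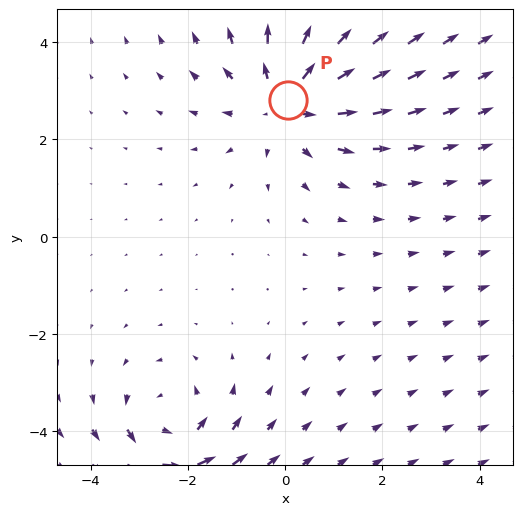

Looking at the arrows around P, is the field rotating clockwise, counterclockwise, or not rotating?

Near P at (0.1, 2.8) the arrows show no circulation. The curl there is ≈0.

not rotating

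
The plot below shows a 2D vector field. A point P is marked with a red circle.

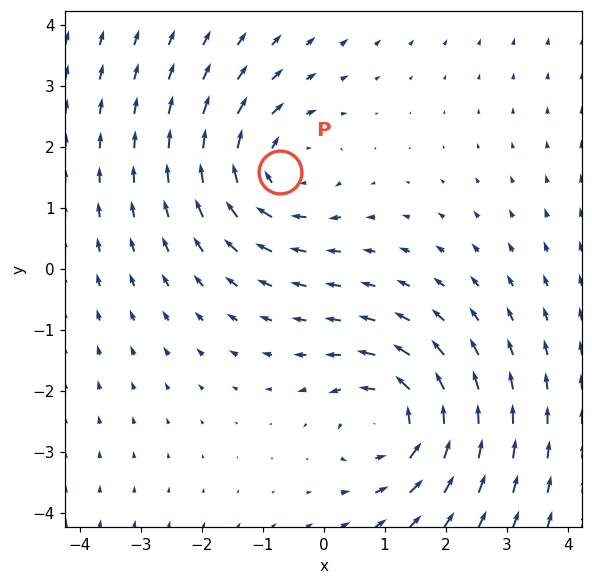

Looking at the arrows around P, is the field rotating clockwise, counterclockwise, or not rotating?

clockwise

Near P at (-0.7, 1.6) the arrows circulate clockwise. The curl (z-component) there is about -3; negative curl means clockwise rotation.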